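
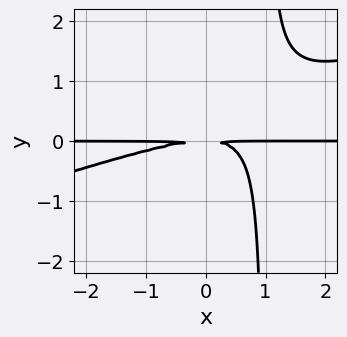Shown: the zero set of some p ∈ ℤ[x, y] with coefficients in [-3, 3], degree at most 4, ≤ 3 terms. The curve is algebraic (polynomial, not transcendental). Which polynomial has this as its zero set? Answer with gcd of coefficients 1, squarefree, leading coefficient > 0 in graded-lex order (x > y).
x^2*y - 3*x*y^2 + 3*y^2

1. The degree is 3 — the shape is more complex than any degree-2 curve.
2. Observable constraints: every point of the x-axis in the box is on the curve.
3. Fitting integer coefficients to these (and the overall shape) gives p.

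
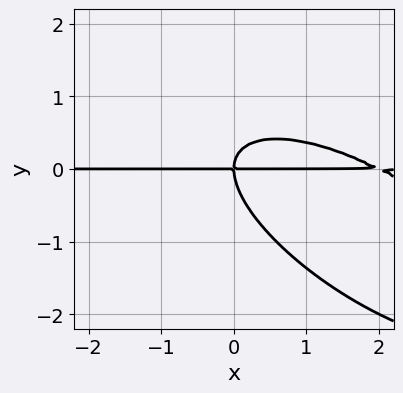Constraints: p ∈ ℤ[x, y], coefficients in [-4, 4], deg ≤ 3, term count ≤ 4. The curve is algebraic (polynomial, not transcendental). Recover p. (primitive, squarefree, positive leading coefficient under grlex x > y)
deg p = 3. The shape is more complex than any degree-2 curve.
Observable constraints: the visible x-axis segment lies entirely on the curve; it meets the y-axis at y = 0 (among the integer gridlines).
The integer polynomial consistent with all of this is the stated p.

x^2*y + 2*x*y^2 + 2*y^3 - 2*x*y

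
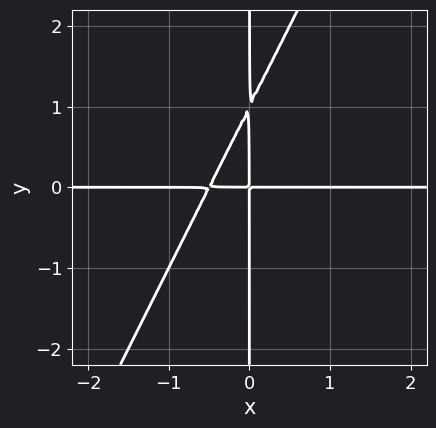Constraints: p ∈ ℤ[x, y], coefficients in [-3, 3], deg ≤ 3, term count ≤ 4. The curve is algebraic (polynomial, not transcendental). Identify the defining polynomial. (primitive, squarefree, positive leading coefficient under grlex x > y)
2*x^2*y - x*y^2 + x*y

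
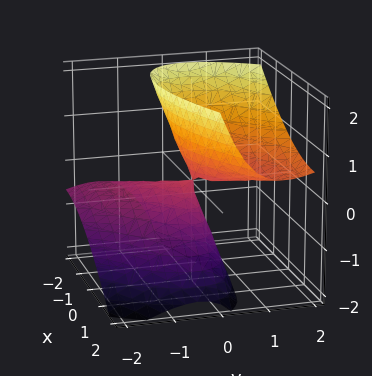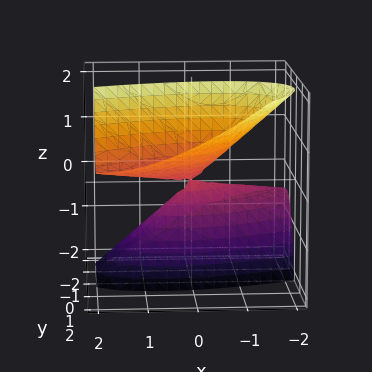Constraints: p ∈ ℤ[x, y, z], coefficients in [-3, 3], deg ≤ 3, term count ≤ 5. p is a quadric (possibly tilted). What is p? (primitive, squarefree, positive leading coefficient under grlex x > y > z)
The degree is 2 — no degree-1 surface has this shape.
Against the integer gridlines: it crosses the x-axis at the gridline x = 0; it crosses the y-axis at the gridline y = 0; it crosses the z-axis at the gridline z = 0.
Matching integer coefficients to the picture gives p.

x^2 - 2*x*y + 2*y^2 - 3*y*z - z^2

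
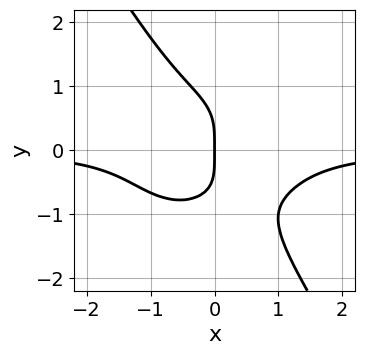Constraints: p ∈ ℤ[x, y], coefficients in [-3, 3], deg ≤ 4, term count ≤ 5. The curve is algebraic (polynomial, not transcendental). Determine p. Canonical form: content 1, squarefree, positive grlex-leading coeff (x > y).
(a) deg p = 4.
(b) From the visible intercepts: it meets the x-axis at x = 0 (among the integer gridlines); it crosses the y-axis at the gridline y = 0.
(c) Together with the visible shape, these determine p as stated.

3*x^3*y + 2*x*y^3 + 2*y^4 + 3*x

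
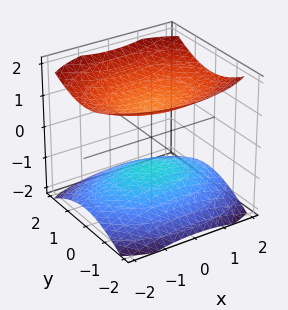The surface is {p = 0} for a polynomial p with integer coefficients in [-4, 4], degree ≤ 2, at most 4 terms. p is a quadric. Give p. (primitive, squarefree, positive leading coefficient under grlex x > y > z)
x^2 + 2*y^2 - 3*z^2 + 3

There are 2 components.
The degree is 2 — two sheets facing apart; a quadric.
Symmetries: mirror symmetry z ↦ −z ⇒ only even powers of z; mirror symmetry y ↦ −y ⇒ only even powers of y; mirror symmetry x ↦ −x ⇒ only even powers of x.
Observable constraints: among the integer gridlines, it crosses the z-axis at z ∈ {-1, 1}; it misses every integer gridline on the x-axis; it misses every integer gridline on the y-axis.
Putting this together gives p.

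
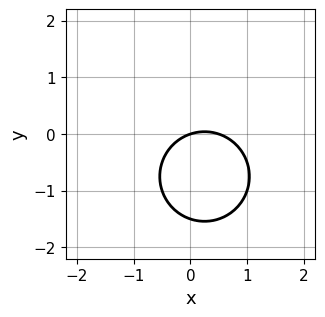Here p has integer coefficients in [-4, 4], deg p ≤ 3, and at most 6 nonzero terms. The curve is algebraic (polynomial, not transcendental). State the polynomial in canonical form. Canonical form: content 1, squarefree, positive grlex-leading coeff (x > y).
2*x^2 + 2*y^2 - x + 3*y

1. The degree is 2 — the shape is more complex than any degree-1 curve.
2. Checking where it meets the axes: it crosses the y-axis at the gridline y = 0; one x-axis crossing is at x = 0.
3. Solving for integer coefficients yields p as stated.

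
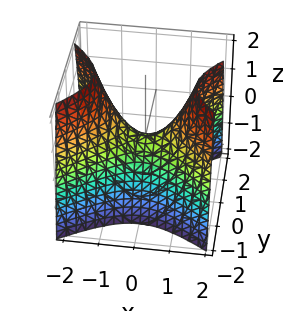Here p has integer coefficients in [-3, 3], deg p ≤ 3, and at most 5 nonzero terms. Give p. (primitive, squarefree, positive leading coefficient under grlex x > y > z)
First, deg p = 2.
Next, symmetries: it's symmetric under y → −y, forcing even powers of y; the x ↦ −x reflection is a symmetry, so x appears only in even powers.
Next, observable constraints: it crosses the z-axis at the gridline z = 0; one x-axis crossing is at x = 0.
Finally, putting this together gives p.

2*x^2 - 3*y^2 - 2*z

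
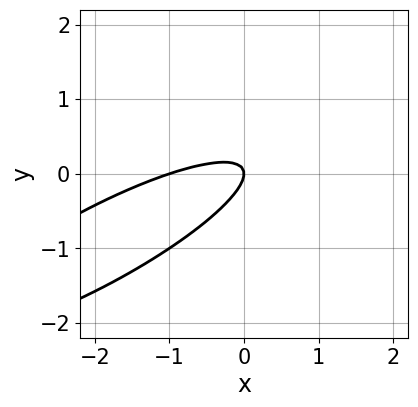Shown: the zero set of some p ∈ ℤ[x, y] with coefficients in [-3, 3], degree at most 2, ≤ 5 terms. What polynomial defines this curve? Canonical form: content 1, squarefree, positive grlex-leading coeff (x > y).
x^2 - 3*x*y + 3*y^2 + x

Degree: no degree-1 curve has this shape, so deg p = 2.
From the visible intercepts: among the integer gridlines, it crosses the x-axis at x ∈ {-1, 0}; it meets the y-axis at y = 0 (among the integer gridlines).
Assembling these constraints gives the stated polynomial.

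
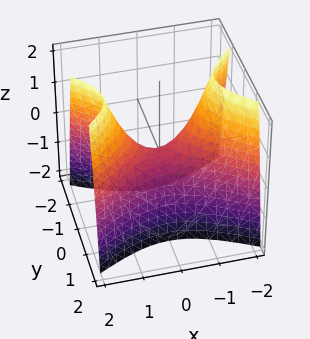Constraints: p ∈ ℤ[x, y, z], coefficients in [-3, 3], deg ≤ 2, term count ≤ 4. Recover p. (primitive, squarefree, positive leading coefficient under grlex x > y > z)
x^2 - 2*y^2 - z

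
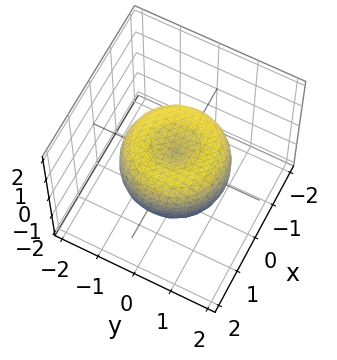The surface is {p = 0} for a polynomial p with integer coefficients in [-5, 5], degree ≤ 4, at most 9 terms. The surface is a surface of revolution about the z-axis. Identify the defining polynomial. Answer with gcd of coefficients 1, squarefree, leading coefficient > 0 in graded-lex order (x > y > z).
2*x^4 + 4*x^2*y^2 + 2*y^4 - 3*x^2 - 3*y^2 + 3*z^2 - 1

1. The degree is 4 — no degree-3 surface has this shape.
2. Symmetries: rotational symmetry about the z-axis ⇒ p depends on x, y only through x² + y².
3. Checking where it meets the axes: a circular section at z = 0 has radius between 1 and 2.
4. These observations pin down the coefficients.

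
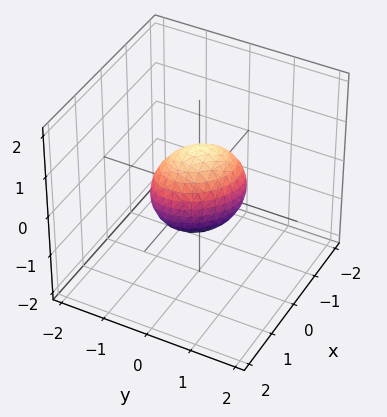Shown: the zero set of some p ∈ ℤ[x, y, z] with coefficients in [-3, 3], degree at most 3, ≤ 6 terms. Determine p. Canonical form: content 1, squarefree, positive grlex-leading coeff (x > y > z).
3*x^2 + 2*x*y + 3*y^2 + 2*z^2 - 2

(a) The degree is 2 — a generic line meets the surface in up to 2 points.
(b) Against the integer gridlines: among the integer gridlines, it crosses the z-axis at z ∈ {-1, 1}.
(c) Together with the visible shape, these determine p as stated.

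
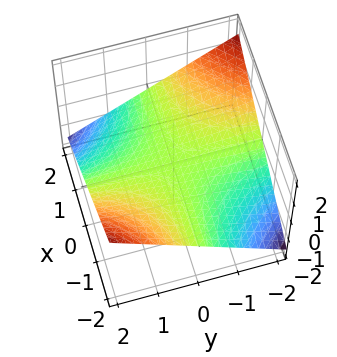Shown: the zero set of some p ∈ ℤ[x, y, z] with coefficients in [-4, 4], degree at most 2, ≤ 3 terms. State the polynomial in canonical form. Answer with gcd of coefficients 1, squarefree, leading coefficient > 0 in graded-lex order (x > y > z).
x*y + 3*z

1. The degree is 2 — a saddle surface; a quadric.
2. Checking where it meets the axes: every point of the y-axis in the box is on the surface; the visible x-axis segment lies entirely on the surface; one z-axis crossing is at z = 0.
3. The integer polynomial consistent with all of this is the stated p.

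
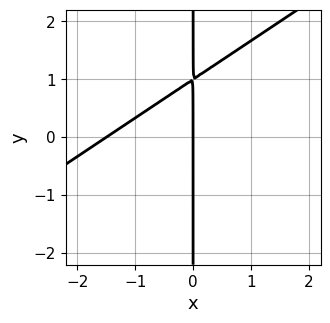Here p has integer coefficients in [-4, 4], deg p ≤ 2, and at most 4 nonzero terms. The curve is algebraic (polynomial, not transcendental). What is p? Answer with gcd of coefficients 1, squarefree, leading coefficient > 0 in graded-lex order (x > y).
1. deg p = 2. A generic line meets the curve in up to 2 points.
2. Checking where it meets the axes: one x-axis crossing is at x = 0; every point of the y-axis in the box is on the curve.
3. Putting this together gives p.

2*x^2 - 3*x*y + 3*x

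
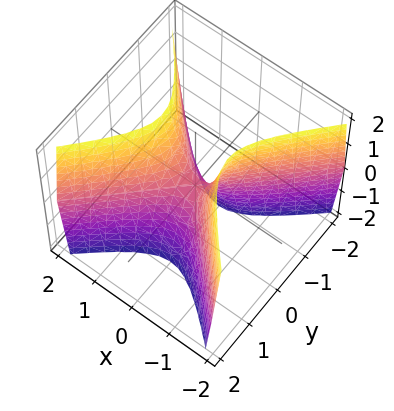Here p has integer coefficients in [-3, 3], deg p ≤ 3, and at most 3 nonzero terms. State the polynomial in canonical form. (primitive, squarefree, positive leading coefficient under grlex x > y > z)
3*x^2 - 3*y^2 - z

1. The degree is 2 — a saddle surface; a quadric.
2. Symmetries: mirror symmetry y ↦ −y ⇒ only even powers of y; mirror symmetry x ↦ −x ⇒ only even powers of x.
3. Observable constraints: one z-axis crossing is at z = 0; one x-axis crossing is at x = 0.
4. Fitting integer coefficients to these (and the overall shape) gives p.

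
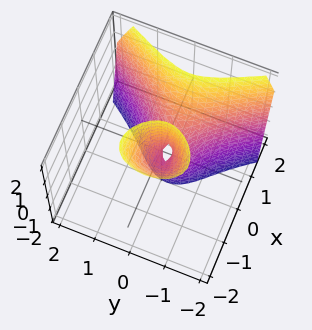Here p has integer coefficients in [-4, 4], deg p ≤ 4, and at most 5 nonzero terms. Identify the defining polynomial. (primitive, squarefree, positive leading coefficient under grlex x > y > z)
2*x^3 - 2*x*z - 3*y^2 - y

First, the degree is 3 — the shape is more complex than any degree-2 surface.
Then, from the visible intercepts: it meets the y-axis at y = 0 (among the integer gridlines); the visible z-axis segment lies entirely on the surface; it meets the x-axis at x = 0 (among the integer gridlines).
Finally, solving for integer coefficients yields p as stated.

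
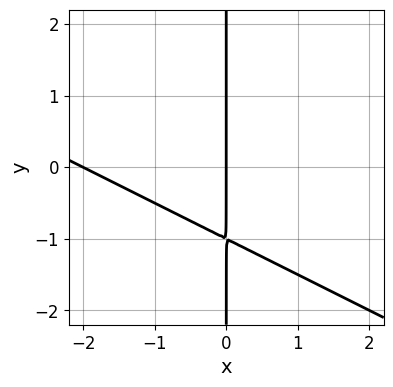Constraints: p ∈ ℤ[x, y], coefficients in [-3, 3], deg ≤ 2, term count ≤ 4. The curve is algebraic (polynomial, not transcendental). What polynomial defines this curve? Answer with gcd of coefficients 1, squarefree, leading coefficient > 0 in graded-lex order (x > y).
x^2 + 2*x*y + 2*x

First, degree: a generic line meets the curve in up to 2 points, so deg p = 2.
Then, observable constraints: the visible y-axis segment lies entirely on the curve; the x-axis gridline crossings are at x ∈ {-2, 0}.
Finally, assembling these constraints gives the stated polynomial.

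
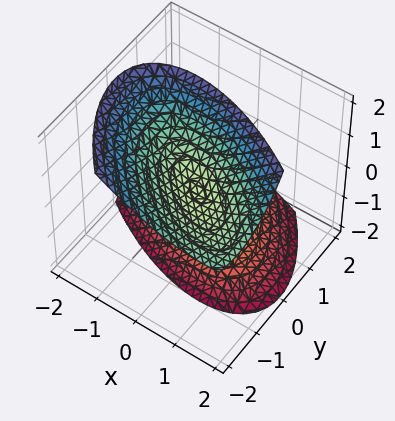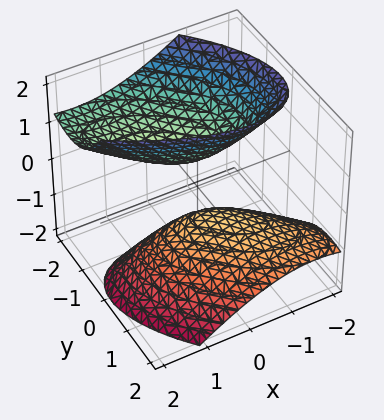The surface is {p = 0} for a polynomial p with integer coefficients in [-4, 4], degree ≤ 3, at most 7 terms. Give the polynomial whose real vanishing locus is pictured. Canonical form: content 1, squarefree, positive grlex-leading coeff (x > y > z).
2*x^2 + 3*x*y + 3*y^2 + 3*y*z - 2*z^2 + 1

(a) I count 2 distinct pieces. They look like related sheets of one shape, so recover p as a whole.
(b) Degree: the shape is more complex than any degree-1 surface, so deg p = 2.
(c) Checking where it meets the axes: no y-intercept at any integer in the box; the surface avoids every integer x-axis point in the box.
(d) Putting this together gives p.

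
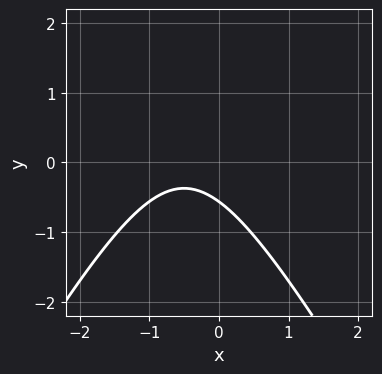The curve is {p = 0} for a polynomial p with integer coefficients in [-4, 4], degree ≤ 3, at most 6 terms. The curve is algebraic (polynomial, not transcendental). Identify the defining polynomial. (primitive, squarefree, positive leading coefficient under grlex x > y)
The degree is 2 — the shape is more complex than any degree-1 curve.
Observable constraints: no x-intercept at any integer in the box.
Solving for integer coefficients yields p as stated.

3*x^2 - y^2 + 3*x + 3*y + 2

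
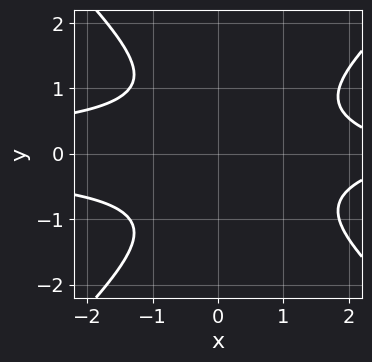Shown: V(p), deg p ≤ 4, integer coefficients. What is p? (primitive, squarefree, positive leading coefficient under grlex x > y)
2*x^2*y^2 - 2*y^4 - 2*x*y^2 + x - 3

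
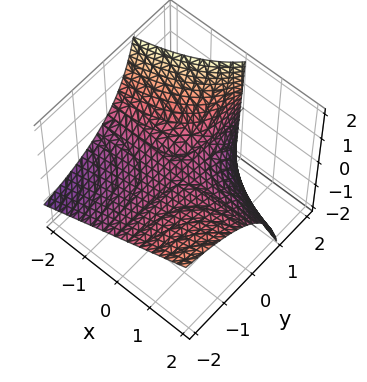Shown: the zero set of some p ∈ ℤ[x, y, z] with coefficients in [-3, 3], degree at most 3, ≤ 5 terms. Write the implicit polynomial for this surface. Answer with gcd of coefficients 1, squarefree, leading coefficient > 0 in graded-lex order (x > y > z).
The degree is 2 — the shape is more complex than any degree-1 surface.
From the visible intercepts: every point of the x-axis in the box is on the surface; every point of the y-axis in the box is on the surface; one z-axis crossing is at z = 0.
These observations pin down the coefficients.

x*y - y*z + 2*z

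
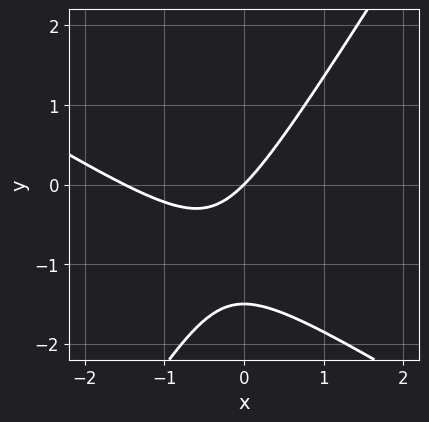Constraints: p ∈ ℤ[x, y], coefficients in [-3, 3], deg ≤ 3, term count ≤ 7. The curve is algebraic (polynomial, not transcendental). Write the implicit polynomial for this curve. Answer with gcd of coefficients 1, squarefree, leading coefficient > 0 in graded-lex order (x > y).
2*x^2 + 2*x*y - 2*y^2 + 3*x - 3*y

First, the degree is 2 — no degree-1 curve has this shape.
Next, from the visible intercepts: it crosses the x-axis at the gridline x = 0; one y-axis crossing is at y = 0.
Finally, fitting integer coefficients to these (and the overall shape) gives p.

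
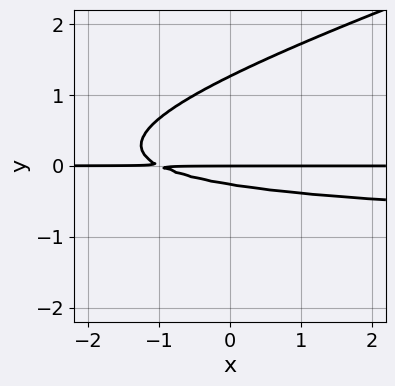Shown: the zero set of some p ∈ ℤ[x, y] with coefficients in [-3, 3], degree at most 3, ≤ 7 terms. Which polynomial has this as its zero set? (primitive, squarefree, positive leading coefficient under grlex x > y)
x*y^2 - 3*y^3 + x*y + 3*y^2 + y

The degree is 3 — no degree-2 curve has this shape.
Reading off the gridlines: one y-axis crossing is at y = 0; every point of the x-axis in the box is on the curve.
The integer polynomial consistent with all of this is the stated p.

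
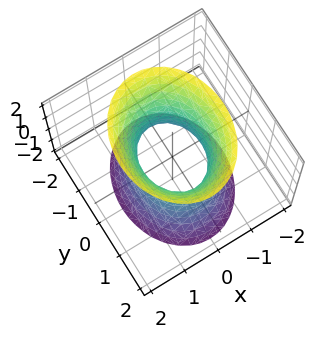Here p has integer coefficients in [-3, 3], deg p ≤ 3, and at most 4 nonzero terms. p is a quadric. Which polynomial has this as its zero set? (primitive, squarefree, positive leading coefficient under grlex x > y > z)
1. Degree: one connected sheet with a waist; a quadric, so deg p = 2.
2. Symmetries: the z ↦ −z reflection is a symmetry, so z appears only in even powers; it's symmetric under y → −y, forcing even powers of y; mirror symmetry x ↦ −x ⇒ only even powers of x.
3. Observable constraints: among the integer gridlines, it crosses the y-axis at y ∈ {-1, 1}; the surface avoids every integer z-axis point in the box.
4. Together with the visible shape, these determine p as stated.

3*x^2 + 2*y^2 - z^2 - 2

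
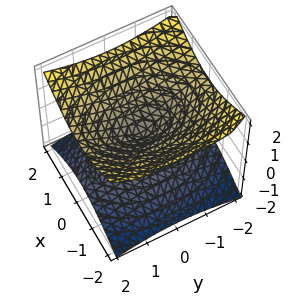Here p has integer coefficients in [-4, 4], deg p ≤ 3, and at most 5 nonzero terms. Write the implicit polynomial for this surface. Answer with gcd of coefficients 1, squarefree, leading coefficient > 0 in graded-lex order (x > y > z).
2*x^2 + y^2 - 3*z^2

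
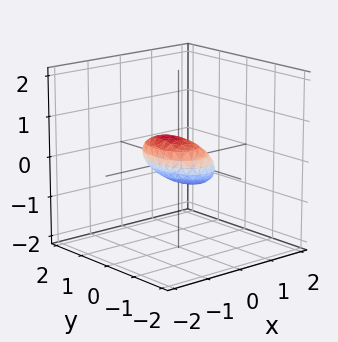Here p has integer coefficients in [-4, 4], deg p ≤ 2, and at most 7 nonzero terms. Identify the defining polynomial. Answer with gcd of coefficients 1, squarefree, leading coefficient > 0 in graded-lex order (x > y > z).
1. Degree: a generic line meets the surface in up to 2 points, so deg p = 2.
2. Against the integer gridlines: the y-axis gridline crossings are at y ∈ {-1, 1}.
3. Matching integer coefficients to the picture gives p.

2*x^2 + 2*x*z + y^2 + 3*z^2 - 1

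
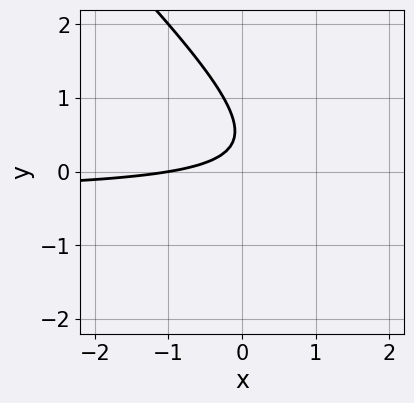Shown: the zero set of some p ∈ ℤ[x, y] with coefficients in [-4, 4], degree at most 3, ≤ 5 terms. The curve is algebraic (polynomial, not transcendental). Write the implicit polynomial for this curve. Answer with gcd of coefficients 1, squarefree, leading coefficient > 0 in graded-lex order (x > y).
The degree is 2 — the shape is more complex than any degree-1 curve.
Checking where it meets the axes: it meets the x-axis at x = -1 (among the integer gridlines); the curve avoids every integer y-axis point in the box.
Assembling these constraints gives the stated polynomial.

3*x*y + 3*y^2 + x - 3*y + 1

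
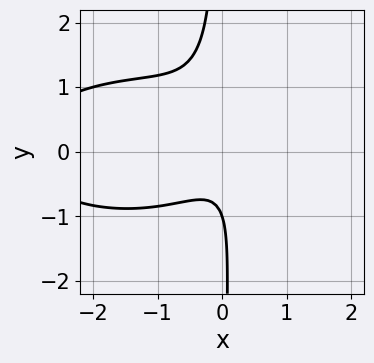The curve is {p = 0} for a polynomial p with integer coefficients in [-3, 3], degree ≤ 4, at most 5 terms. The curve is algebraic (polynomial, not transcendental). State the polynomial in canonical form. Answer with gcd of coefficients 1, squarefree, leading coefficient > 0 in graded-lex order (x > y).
x^3 + 3*x*y^2 + 3*x^2 + y + 1

1. Degree: no degree-2 curve has this shape, so deg p = 3.
2. From the visible intercepts: one y-axis crossing is at y = -1; it misses every integer gridline on the x-axis.
3. Fitting integer coefficients to these (and the overall shape) gives p.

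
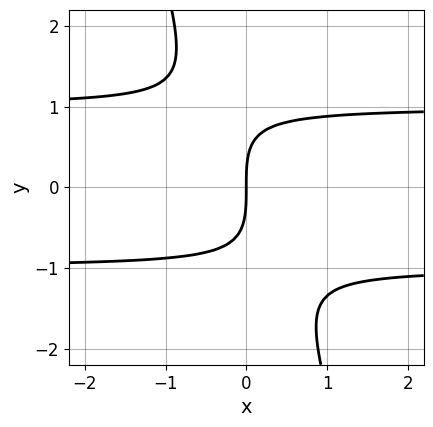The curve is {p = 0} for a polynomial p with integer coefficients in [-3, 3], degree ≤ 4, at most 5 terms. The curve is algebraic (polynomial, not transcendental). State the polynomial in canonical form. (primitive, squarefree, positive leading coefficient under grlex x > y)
First, the degree is 3 — no degree-2 curve has this shape.
Next, observable constraints: it crosses the x-axis at the gridline x = 0; it meets the y-axis at y = 0 (among the integer gridlines).
Finally, assembling these constraints gives the stated polynomial.

3*x*y^2 + y^3 - 3*x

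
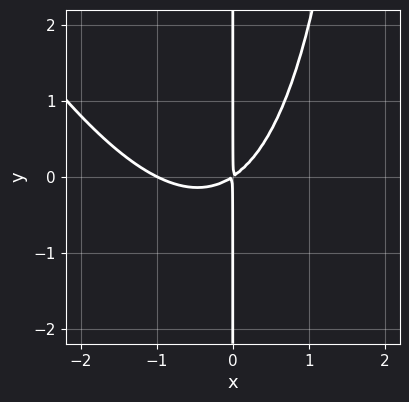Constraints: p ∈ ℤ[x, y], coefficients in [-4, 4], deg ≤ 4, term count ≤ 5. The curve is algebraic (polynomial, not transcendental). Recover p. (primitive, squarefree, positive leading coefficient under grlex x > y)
2*x^3 + x^2*y + 2*x^2 - 3*x*y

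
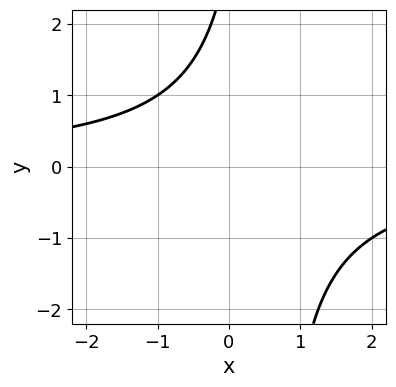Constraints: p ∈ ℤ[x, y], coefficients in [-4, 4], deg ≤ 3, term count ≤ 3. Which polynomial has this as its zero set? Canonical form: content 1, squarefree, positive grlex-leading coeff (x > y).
2*x*y - y + 3

First, degree: no degree-1 curve has this shape, so deg p = 2.
Next, from the visible intercepts: it misses every integer gridline on the y-axis; the curve avoids every integer x-axis point in the box.
Finally, matching integer coefficients to the picture gives p.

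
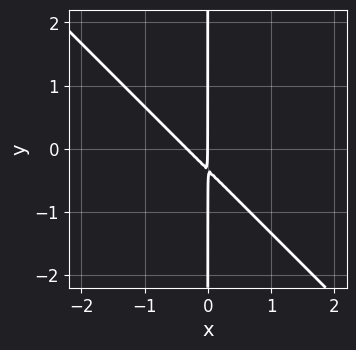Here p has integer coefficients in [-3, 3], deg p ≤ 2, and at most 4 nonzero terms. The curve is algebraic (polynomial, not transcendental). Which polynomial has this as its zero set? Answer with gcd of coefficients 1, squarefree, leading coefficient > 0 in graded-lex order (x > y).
3*x^2 + 3*x*y + x

The degree is 2 — no degree-1 curve has this shape.
From the axis intercepts and sections: the visible y-axis segment lies entirely on the curve; it meets the x-axis at x = 0 (among the integer gridlines).
These observations pin down the coefficients.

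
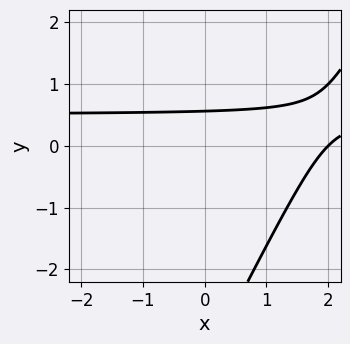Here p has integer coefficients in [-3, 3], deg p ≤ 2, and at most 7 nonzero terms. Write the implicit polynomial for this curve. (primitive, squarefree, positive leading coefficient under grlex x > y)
First, degree: a generic line meets the curve in up to 2 points, so deg p = 2.
Next, checking where it meets the axes: it crosses the x-axis at the gridline x = 2.
Finally, the integer polynomial consistent with all of this is the stated p.

2*x*y - y^2 - x - 3*y + 2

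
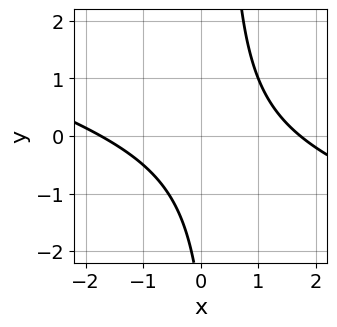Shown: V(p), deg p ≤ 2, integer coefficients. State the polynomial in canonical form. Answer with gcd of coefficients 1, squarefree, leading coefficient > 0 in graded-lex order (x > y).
x^2 + 3*x*y - y - 3

First, the degree is 2 — no degree-1 curve has this shape.
Next, checking where it meets the axes: it misses every integer gridline on the y-axis.
Finally, assembling these constraints gives the stated polynomial.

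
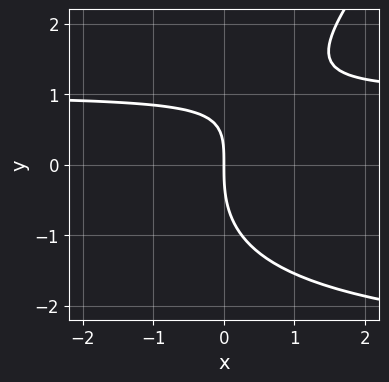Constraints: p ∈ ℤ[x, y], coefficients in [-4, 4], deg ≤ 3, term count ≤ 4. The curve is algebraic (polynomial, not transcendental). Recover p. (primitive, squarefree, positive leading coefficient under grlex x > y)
The degree is 3 — the shape is more complex than any degree-2 curve.
Checking where it meets the axes: one y-axis crossing is at y = 0; one x-axis crossing is at x = 0.
These observations pin down the coefficients.

x*y^2 - y^3 + 2*x*y - 3*x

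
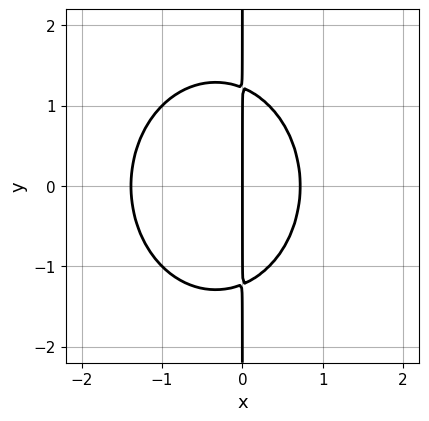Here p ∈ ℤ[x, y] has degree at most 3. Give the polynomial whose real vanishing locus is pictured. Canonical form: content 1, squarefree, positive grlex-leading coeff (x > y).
3*x^3 + 2*x*y^2 + 2*x^2 - 3*x

(a) deg p = 3. A generic line meets the curve in up to 3 points.
(b) Symmetries: the y ↦ −y reflection is a symmetry, so y appears only in even powers.
(c) Checking where it meets the axes: it crosses the x-axis at the gridline x = 0; every point of the y-axis in the box is on the curve.
(d) Matching integer coefficients to the picture gives p.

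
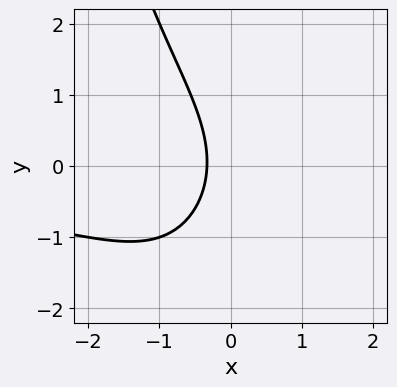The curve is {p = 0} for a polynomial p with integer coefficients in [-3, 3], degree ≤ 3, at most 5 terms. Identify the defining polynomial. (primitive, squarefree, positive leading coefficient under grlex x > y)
(a) deg p = 3.
(b) Reading off the gridlines: no y-intercept at any integer in the box.
(c) Together with the visible shape, these determine p as stated.

x^2*y - y^2 - 3*x - 1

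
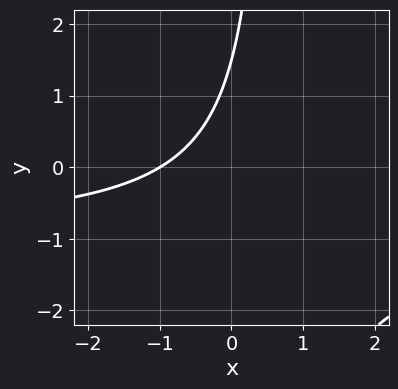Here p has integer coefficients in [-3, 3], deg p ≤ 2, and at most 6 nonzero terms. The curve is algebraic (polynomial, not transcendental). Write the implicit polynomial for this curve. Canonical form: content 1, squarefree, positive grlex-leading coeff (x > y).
3*x*y + 3*x - 2*y + 3

First, the degree is 2 — a generic line meets the curve in up to 2 points.
Then, observable constraints: one x-axis crossing is at x = -1.
Finally, these observations pin down the coefficients.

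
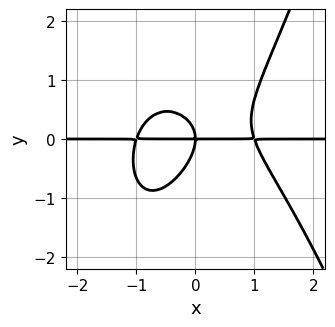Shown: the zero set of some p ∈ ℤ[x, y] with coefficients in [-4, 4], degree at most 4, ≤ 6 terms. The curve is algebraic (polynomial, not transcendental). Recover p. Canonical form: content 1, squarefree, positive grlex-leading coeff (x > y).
3*x^3*y + 2*x*y^2 - 3*y^3 - 3*x*y

1. The degree is 4 — no degree-3 curve has this shape.
2. Checking where it meets the axes: every point of the x-axis in the box is on the curve; it crosses the y-axis at the gridline y = 0.
3. These observations pin down the coefficients.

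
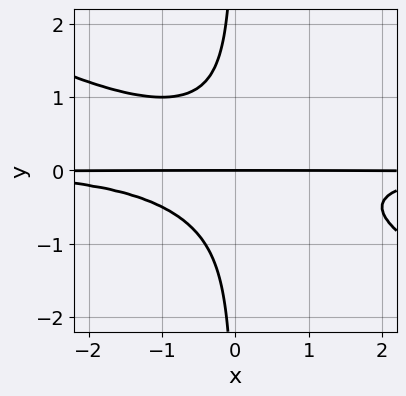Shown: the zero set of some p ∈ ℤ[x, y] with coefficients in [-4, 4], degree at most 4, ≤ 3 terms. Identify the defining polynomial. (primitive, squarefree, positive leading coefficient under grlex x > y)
x^2*y^2 + 2*x*y^3 + y

deg p = 4. The shape is more complex than any degree-3 curve.
Checking where it meets the axes: it crosses the y-axis at the gridline y = 0; the visible x-axis segment lies entirely on the curve.
Matching integer coefficients to the picture gives p.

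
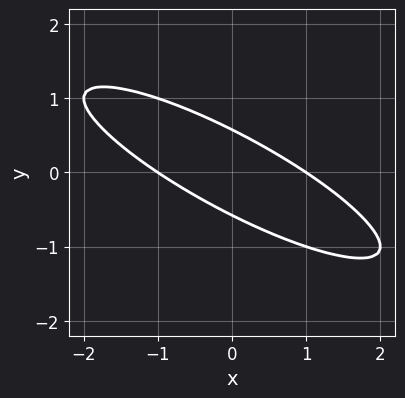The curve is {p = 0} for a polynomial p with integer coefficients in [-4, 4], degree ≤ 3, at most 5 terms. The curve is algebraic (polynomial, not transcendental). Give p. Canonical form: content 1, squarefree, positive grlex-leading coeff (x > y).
x^2 + 3*x*y + 3*y^2 - 1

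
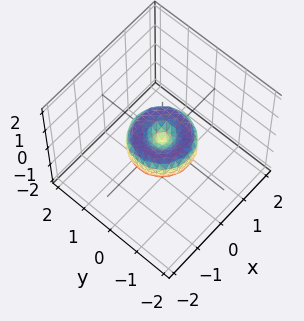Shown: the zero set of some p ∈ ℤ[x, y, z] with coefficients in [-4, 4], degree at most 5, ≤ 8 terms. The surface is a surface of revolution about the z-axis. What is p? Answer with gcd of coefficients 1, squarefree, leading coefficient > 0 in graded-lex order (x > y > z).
(a) Degree: a generic line meets the surface in up to 4 points, so deg p = 4.
(b) Symmetries: the surface is invariant under rotation about z: p = q(x² + y², z).
(c) Checking where it meets the axes: among the integer gridlines, it crosses the y-axis at y ∈ {-1, 0, 1}; one z-axis crossing is at z = 0; among the integer gridlines, it crosses the x-axis at x ∈ {-1, 0, 1}.
(d) Fitting integer coefficients to these (and the overall shape) gives p.

x^4 + 2*x^2*y^2 + y^4 - x^2 - y^2 + z^2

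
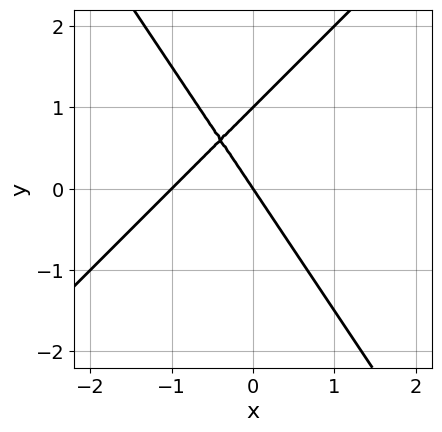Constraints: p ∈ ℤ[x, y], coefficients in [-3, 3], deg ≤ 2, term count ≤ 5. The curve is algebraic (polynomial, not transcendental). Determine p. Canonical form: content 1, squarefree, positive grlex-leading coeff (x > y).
3*x^2 - x*y - 2*y^2 + 3*x + 2*y

The degree is 2 — no degree-1 curve has this shape.
Observable constraints: the x-axis gridline crossings are at x ∈ {-1, 0}; among the integer gridlines, it crosses the y-axis at y ∈ {0, 1}.
The integer polynomial consistent with all of this is the stated p.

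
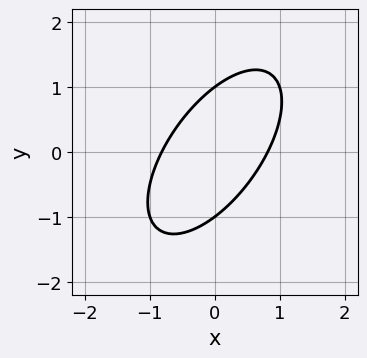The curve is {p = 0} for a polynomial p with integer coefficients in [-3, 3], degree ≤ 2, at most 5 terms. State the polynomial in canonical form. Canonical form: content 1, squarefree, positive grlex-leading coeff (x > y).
First, the degree is 2 — the shape is more complex than any degree-1 curve.
Then, from the axis intercepts and sections: among the integer gridlines, it crosses the y-axis at y ∈ {-1, 1}.
Finally, solving for integer coefficients yields p as stated.

3*x^2 - 3*x*y + 2*y^2 - 2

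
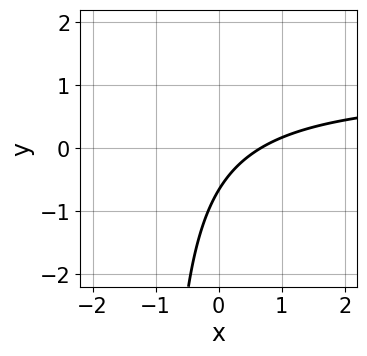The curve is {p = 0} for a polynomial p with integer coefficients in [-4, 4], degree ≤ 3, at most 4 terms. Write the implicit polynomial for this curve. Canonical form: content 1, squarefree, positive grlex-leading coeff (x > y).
(a) deg p = 2. The shape is more complex than any degree-1 curve.
(b) Putting this together gives p.

3*x*y - 3*x + 3*y + 2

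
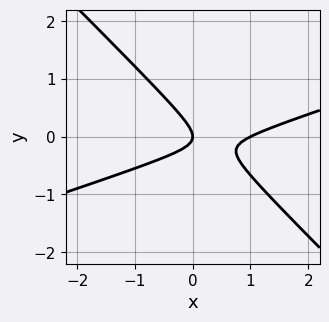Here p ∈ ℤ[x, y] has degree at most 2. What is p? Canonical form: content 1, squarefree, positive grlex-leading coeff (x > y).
First, deg p = 2. No degree-1 curve has this shape.
Then, observable constraints: the x-axis gridline crossings are at x ∈ {0, 1}; one y-axis crossing is at y = 0.
Finally, solving for integer coefficients yields p as stated.

x^2 - 2*x*y - 3*y^2 - x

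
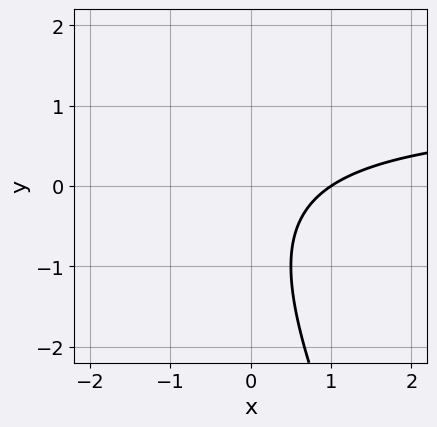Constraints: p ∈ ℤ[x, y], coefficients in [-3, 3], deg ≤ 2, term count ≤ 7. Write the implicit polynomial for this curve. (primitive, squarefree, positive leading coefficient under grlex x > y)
2*x*y + y^2 - 2*x + y + 2

(a) The degree is 2 — a generic line meets the curve in up to 2 points.
(b) Checking where it meets the axes: the curve avoids every integer y-axis point in the box; it crosses the x-axis at the gridline x = 1.
(c) Putting this together gives p.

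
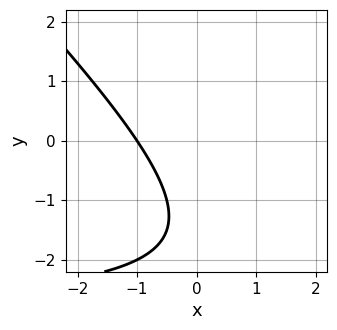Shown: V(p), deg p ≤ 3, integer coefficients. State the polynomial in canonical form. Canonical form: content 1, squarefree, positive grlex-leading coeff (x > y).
x*y + y^2 + 3*x + 3*y + 3

1. The degree is 2 — a generic line meets the curve in up to 2 points.
2. Reading off the gridlines: it misses every integer gridline on the y-axis; one x-axis crossing is at x = -1.
3. These observations pin down the coefficients.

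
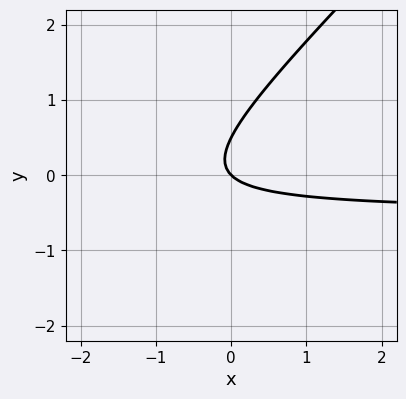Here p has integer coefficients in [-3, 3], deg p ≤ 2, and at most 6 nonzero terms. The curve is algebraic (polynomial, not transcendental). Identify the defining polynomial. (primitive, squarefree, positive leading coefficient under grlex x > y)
2*x*y - 2*y^2 + x + y

1. The degree is 2 — the shape is more complex than any degree-1 curve.
2. Reading off the gridlines: it crosses the y-axis at the gridline y = 0; it crosses the x-axis at the gridline x = 0.
3. Matching integer coefficients to the picture gives p.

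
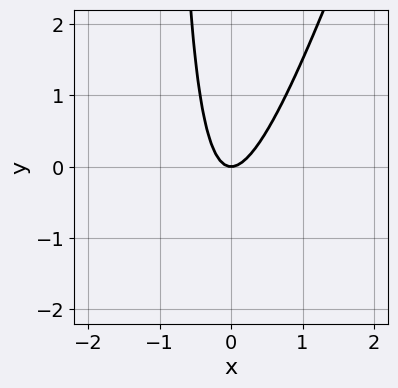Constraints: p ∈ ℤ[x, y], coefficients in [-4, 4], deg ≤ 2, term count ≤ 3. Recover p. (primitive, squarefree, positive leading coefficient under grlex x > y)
3*x^2 - x*y - y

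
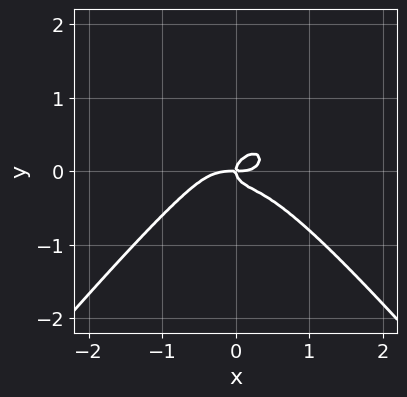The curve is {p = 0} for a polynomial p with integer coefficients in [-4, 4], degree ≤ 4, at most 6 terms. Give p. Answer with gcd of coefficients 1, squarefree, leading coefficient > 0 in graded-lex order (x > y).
2*x^4 - y^4 + x^2*y + 3*y^3 - x*y

First, deg p = 4. No degree-3 curve has this shape.
Then, against the integer gridlines: it crosses the y-axis at the gridline y = 0; it meets the x-axis at x = 0 (among the integer gridlines).
Finally, fitting integer coefficients to these (and the overall shape) gives p.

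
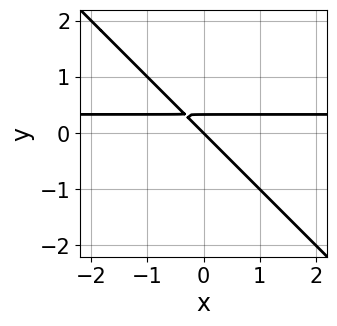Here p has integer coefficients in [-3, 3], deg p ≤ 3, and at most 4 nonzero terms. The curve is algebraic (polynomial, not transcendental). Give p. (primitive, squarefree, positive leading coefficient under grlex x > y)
3*x*y + 3*y^2 - x - y

1. Degree: a generic line meets the curve in up to 2 points, so deg p = 2.
2. Against the integer gridlines: it meets the x-axis at x = 0 (among the integer gridlines); it meets the y-axis at y = 0 (among the integer gridlines).
3. Together with the visible shape, these determine p as stated.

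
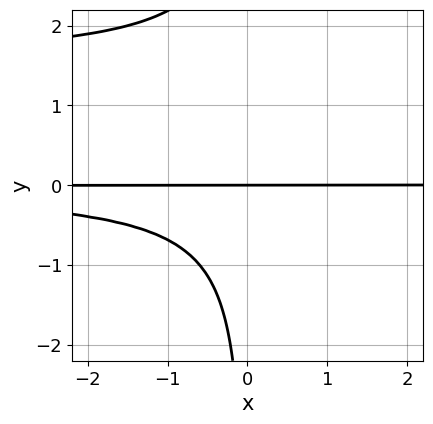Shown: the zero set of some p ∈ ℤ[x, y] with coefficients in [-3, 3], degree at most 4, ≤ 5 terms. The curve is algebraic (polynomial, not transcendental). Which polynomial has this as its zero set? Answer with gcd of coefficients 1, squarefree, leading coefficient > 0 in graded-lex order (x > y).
Degree: the shape is more complex than any degree-3 curve, so deg p = 4.
From the axis intercepts and sections: the visible x-axis segment lies entirely on the curve; it crosses the y-axis at the gridline y = 0.
Putting this together gives p.

2*x*y^3 - 3*x*y^2 + 3*y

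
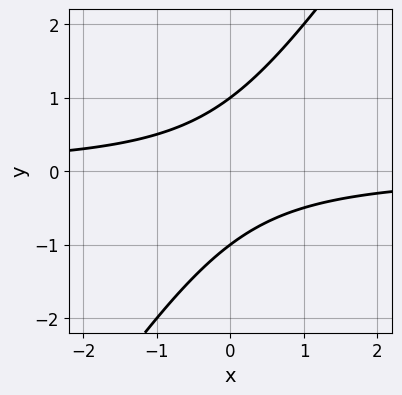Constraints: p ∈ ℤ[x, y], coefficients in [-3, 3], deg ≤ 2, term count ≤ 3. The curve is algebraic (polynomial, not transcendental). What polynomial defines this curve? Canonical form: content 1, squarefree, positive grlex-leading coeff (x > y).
First, the degree is 2 — no degree-1 curve has this shape.
Next, checking where it meets the axes: no x-intercept at any integer in the box; the y-axis gridline crossings are at y ∈ {-1, 1}.
Finally, the integer polynomial consistent with all of this is the stated p.

3*x*y - 2*y^2 + 2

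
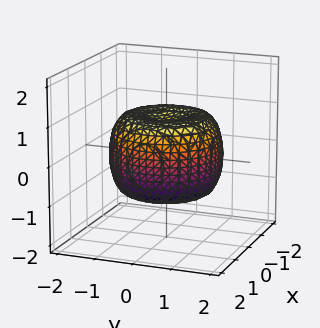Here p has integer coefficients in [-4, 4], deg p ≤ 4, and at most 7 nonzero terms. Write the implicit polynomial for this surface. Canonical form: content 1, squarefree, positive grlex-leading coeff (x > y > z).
First, the degree is 4 — the shape is more complex than any degree-3 surface.
Then, by symmetry, every cross-section ⟂ z is a circle, so x, y appear only via x² + y².
Then, observable constraints: a circular section at z = 0 has radius between 1 and 2.
Finally, fitting integer coefficients to these (and the overall shape) gives p.

2*x^4 + 4*x^2*y^2 + 2*y^4 - 3*x^2 - 3*y^2 + 3*z^2 - 2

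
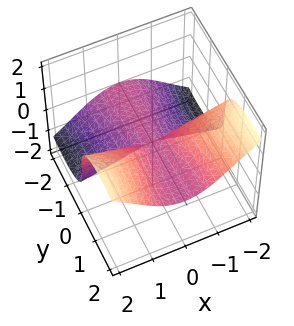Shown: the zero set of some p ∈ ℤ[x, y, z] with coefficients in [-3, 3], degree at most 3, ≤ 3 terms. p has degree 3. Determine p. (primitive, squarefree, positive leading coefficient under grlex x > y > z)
(a) deg p = 3. The shape is more complex than any degree-2 surface.
(b) Observable constraints: the visible x-axis segment lies entirely on the surface; it crosses the z-axis at the gridline z = 0; every point of the y-axis in the box is on the surface.
(c) Assembling these constraints gives the stated polynomial.

x^2*y - y^2*z - z^3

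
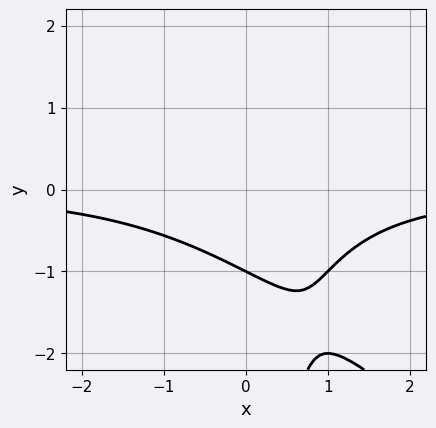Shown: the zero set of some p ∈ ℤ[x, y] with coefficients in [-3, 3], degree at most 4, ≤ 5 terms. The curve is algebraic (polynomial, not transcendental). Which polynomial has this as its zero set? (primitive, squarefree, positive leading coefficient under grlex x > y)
deg p = 3. The shape is more complex than any degree-2 curve.
Reading off the gridlines: the curve avoids every integer x-axis point in the box; one y-axis crossing is at y = -1.
These observations pin down the coefficients.

x^2*y + x*y^2 + 2*y + 2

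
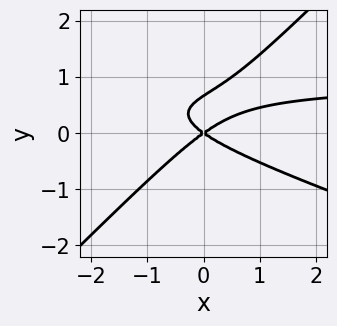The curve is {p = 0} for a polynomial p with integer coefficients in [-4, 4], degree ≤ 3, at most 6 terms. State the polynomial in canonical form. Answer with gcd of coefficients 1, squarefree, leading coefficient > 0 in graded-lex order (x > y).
x^2*y + 2*x*y^2 - 3*y^3 - x^2 + 2*y^2

First, the degree is 3 — no degree-2 curve has this shape.
Next, from the axis intercepts and sections: it meets the x-axis at x = 0 (among the integer gridlines); it meets the y-axis at y = 0 (among the integer gridlines).
Finally, assembling these constraints gives the stated polynomial.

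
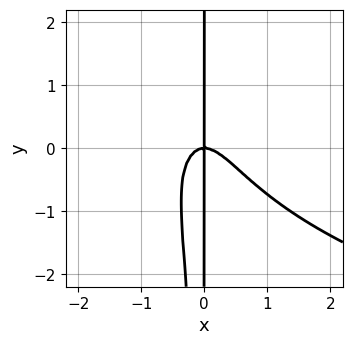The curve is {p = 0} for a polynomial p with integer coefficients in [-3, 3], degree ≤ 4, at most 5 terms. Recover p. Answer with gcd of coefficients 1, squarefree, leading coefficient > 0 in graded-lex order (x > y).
1. The degree is 4 — no degree-3 curve has this shape.
2. From the axis intercepts and sections: it crosses the x-axis at the gridline x = 0; every point of the y-axis in the box is on the curve.
3. The integer polynomial consistent with all of this is the stated p.

x^2*y^2 - 2*x^3 - x^2*y - x*y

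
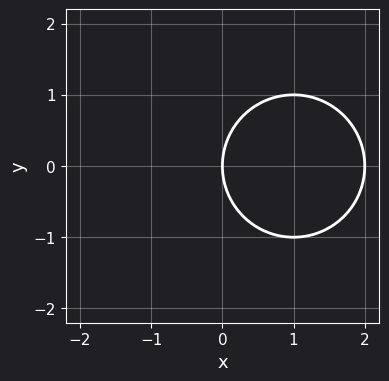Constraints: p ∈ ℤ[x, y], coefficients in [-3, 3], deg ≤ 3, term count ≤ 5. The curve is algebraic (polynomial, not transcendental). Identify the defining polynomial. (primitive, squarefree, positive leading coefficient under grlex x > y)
First, the degree is 2 — no degree-1 curve has this shape.
Next, symmetries: the y ↦ −y reflection is a symmetry, so y appears only in even powers.
Next, reading off the gridlines: one y-axis crossing is at y = 0; the x-axis gridline crossings are at x ∈ {0, 2}.
Finally, assembling these constraints gives the stated polynomial.

x^2 + y^2 - 2*x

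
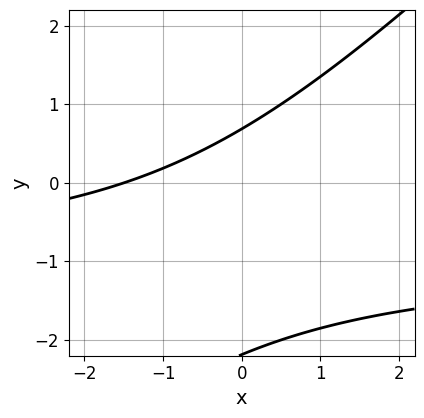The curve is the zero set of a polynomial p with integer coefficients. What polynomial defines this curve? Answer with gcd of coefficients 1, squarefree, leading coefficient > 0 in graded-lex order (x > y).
1. Degree: a generic line meets the curve in up to 2 points, so deg p = 2.
2. Putting this together gives p.

2*x*y - 2*y^2 + 2*x - 3*y + 3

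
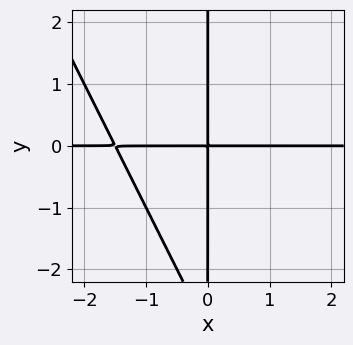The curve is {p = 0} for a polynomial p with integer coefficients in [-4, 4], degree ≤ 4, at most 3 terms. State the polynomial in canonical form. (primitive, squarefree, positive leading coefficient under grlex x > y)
The degree is 3 — a generic line meets the curve in up to 3 points.
From the visible intercepts: every point of the y-axis in the box is on the curve; every point of the x-axis in the box is on the curve.
The integer polynomial consistent with all of this is the stated p.

2*x^2*y + x*y^2 + 3*x*y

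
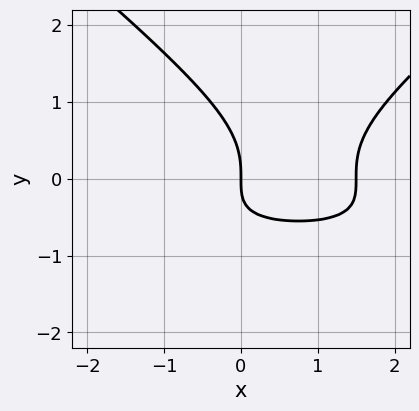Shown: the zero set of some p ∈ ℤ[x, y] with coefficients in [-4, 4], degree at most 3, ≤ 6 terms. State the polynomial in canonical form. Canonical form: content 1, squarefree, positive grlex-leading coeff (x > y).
2*x^2*y - 3*y^3 + 2*x^2 - 3*x*y - 3*x

Degree: a generic line meets the curve in up to 3 points, so deg p = 3.
Checking where it meets the axes: it meets the x-axis at x = 0 (among the integer gridlines); it meets the y-axis at y = 0 (among the integer gridlines).
Together with the visible shape, these determine p as stated.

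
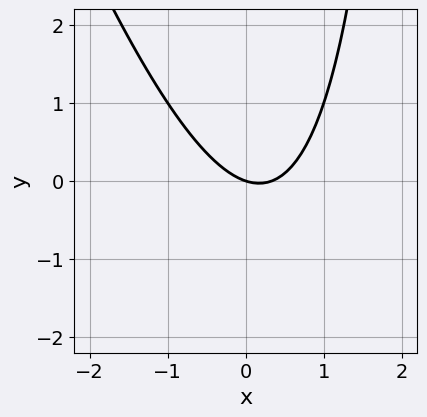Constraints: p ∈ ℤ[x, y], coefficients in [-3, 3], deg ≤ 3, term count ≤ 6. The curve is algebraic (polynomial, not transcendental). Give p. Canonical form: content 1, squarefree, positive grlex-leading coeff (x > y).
First, the degree is 2 — the shape is more complex than any degree-1 curve.
Then, observable constraints: it meets the y-axis at y = 0 (among the integer gridlines); it meets the x-axis at x = 0 (among the integer gridlines).
Finally, these observations pin down the coefficients.

3*x^2 + x*y - x - 3*y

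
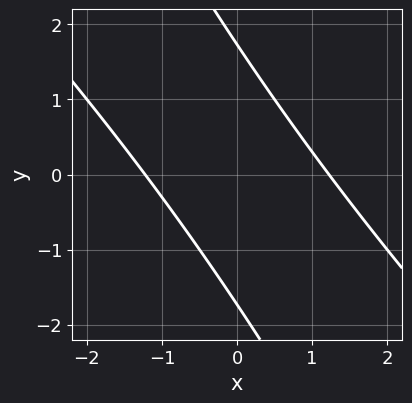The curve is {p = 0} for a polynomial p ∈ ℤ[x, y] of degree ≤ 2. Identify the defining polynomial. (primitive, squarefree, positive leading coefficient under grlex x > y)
First, the degree is 2 — a generic line meets the curve in up to 2 points.
Finally, the integer polynomial consistent with all of this is the stated p.

2*x^2 + 3*x*y + y^2 - 3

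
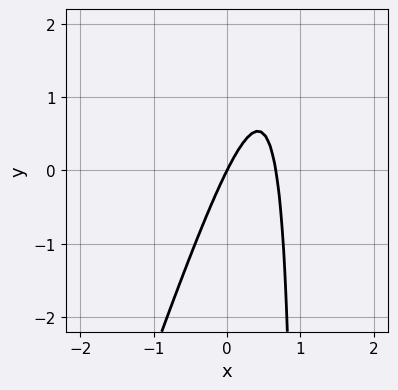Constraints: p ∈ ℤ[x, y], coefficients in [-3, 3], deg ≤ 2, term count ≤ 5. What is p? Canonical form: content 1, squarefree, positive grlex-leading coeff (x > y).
3*x^2 - x*y - 2*x + y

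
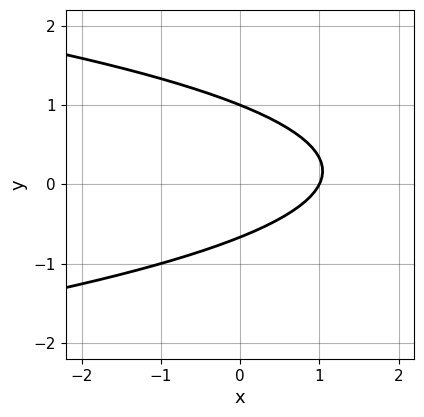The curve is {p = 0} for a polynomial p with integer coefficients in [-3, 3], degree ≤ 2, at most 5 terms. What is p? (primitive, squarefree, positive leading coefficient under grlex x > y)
3*y^2 + 2*x - y - 2

(a) The degree is 2 — no degree-1 curve has this shape.
(b) From the visible intercepts: it meets the x-axis at x = 1 (among the integer gridlines); it meets the y-axis at y = 1 (among the integer gridlines).
(c) Solving for integer coefficients yields p as stated.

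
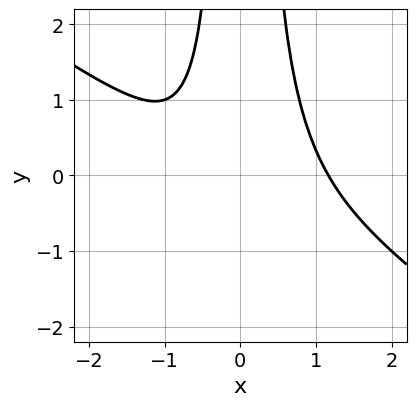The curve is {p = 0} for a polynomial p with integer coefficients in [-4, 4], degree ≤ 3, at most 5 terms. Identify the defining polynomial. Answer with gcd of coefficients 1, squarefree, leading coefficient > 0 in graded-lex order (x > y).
2*x^3 + 3*x^2*y - x - 2

First, deg p = 3. No degree-2 curve has this shape.
Next, reading off the gridlines: it misses every integer gridline on the y-axis.
Finally, the integer polynomial consistent with all of this is the stated p.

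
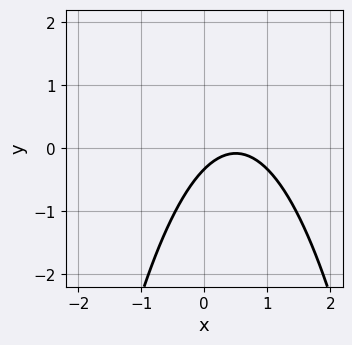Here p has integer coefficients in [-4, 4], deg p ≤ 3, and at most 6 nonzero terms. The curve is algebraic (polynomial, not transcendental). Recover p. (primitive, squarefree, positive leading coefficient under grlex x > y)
(a) The degree is 2 — a generic line meets the curve in up to 2 points.
(b) Reading off the gridlines: the curve avoids every integer x-axis point in the box.
(c) Together with the visible shape, these determine p as stated.

3*x^2 - 3*x + 3*y + 1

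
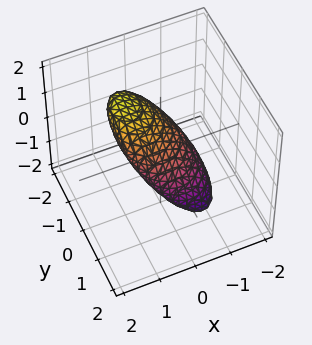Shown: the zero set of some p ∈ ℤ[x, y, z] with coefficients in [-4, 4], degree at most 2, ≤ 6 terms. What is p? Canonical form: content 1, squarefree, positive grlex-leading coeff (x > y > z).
First, degree: the shape is more complex than any degree-1 surface, so deg p = 2.
Next, against the integer gridlines: among the integer gridlines, it crosses the y-axis at y ∈ {-1, 1}.
Finally, solving for integer coefficients yields p as stated.

3*x^2 - 3*x*z + 2*y^2 + 3*y*z + 3*z^2 - 2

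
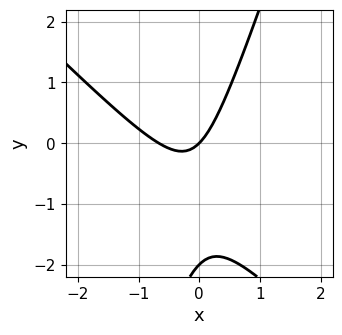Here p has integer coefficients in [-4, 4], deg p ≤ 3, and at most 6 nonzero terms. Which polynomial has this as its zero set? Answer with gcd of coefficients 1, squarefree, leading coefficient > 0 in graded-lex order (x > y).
First, the degree is 2 — the shape is more complex than any degree-1 curve.
Next, reading off the gridlines: among the integer gridlines, it crosses the y-axis at y ∈ {-2, 0}; it meets the x-axis at x = 0 (among the integer gridlines).
Finally, these observations pin down the coefficients.

3*x^2 + 2*x*y - y^2 + 2*x - 2*y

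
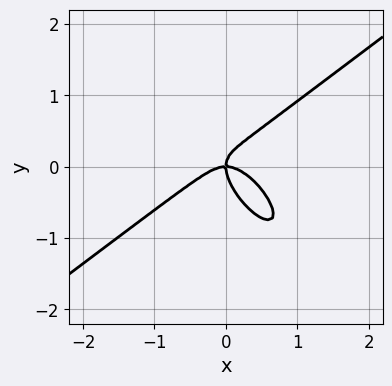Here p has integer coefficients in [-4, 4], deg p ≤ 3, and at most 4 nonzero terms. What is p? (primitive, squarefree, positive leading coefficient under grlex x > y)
3*x^3 - 3*x*y^2 - 3*y^3 + 2*x*y

The degree is 3 — a generic line meets the curve in up to 3 points.
Checking where it meets the axes: it crosses the y-axis at the gridline y = 0; it meets the x-axis at x = 0 (among the integer gridlines).
Matching integer coefficients to the picture gives p.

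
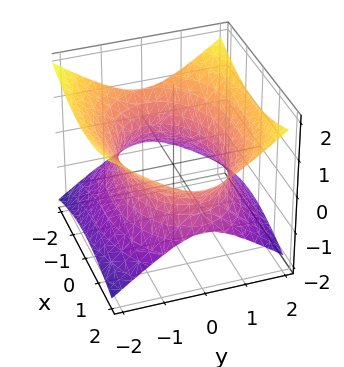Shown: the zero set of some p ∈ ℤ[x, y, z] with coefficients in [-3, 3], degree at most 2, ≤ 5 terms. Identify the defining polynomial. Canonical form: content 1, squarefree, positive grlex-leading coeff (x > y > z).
deg p = 2. One connected sheet with a waist; a quadric.
Symmetries: mirror symmetry z ↦ −z ⇒ only even powers of z; it's symmetric under x → −x, forcing even powers of x; it's symmetric under y → −y, forcing even powers of y.
Against the integer gridlines: it misses every integer gridline on the z-axis.
Fitting integer coefficients to these (and the overall shape) gives p.

x^2 + 2*y^2 - 3*z^2 - 3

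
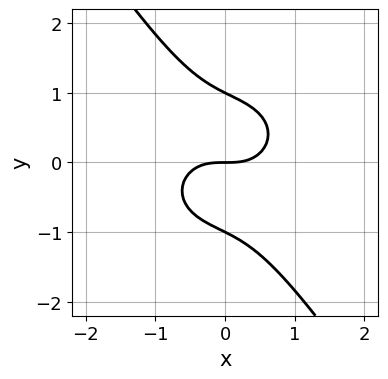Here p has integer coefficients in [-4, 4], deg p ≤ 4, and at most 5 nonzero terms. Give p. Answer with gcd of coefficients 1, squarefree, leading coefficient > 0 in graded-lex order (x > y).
x^3 + x*y^2 + y^3 - y

1. deg p = 3.
2. From the visible intercepts: the y-axis gridline crossings are at y ∈ {-1, 0, 1}; one x-axis crossing is at x = 0.
3. The integer polynomial consistent with all of this is the stated p.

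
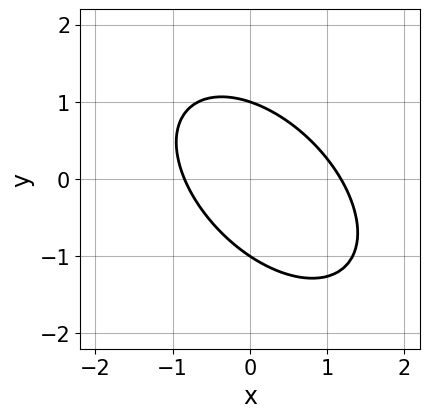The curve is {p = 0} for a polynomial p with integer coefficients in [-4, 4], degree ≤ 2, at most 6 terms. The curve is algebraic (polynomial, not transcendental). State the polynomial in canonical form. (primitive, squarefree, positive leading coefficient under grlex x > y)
(a) Degree: a generic line meets the curve in up to 2 points, so deg p = 2.
(b) Observable constraints: the y-axis gridline crossings are at y ∈ {-1, 1}.
(c) Putting this together gives p.

3*x^2 + 3*x*y + 3*y^2 - x - 3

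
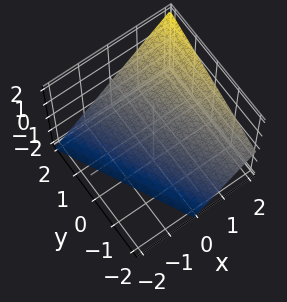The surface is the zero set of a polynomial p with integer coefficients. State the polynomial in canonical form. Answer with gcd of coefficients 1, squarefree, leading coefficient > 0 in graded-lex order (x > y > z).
1. deg p = 1.
2. From the visible intercepts: one y-axis crossing is at y = 2; it meets the z-axis at z = -1 (among the integer gridlines); it crosses the x-axis at the gridline x = 1.
3. Putting this together gives p.

2*x + y - 2*z - 2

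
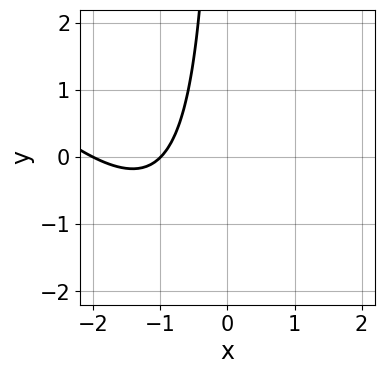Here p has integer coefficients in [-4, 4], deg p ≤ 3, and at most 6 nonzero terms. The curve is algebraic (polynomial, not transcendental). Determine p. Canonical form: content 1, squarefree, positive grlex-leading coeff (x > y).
x^2 + x*y + 3*x + 2

(a) Degree: no degree-1 curve has this shape, so deg p = 2.
(b) Against the integer gridlines: it misses every integer gridline on the y-axis; among the integer gridlines, it crosses the x-axis at x ∈ {-2, -1}.
(c) Solving for integer coefficients yields p as stated.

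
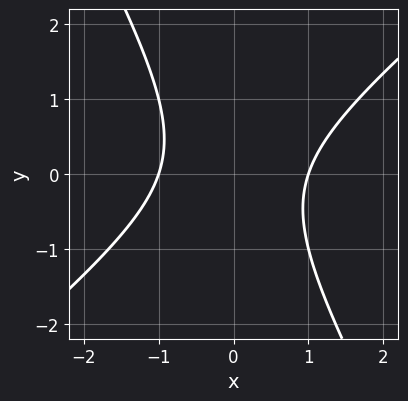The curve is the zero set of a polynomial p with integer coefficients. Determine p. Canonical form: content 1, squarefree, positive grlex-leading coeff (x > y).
3*x^2 - 2*x*y - 2*y^2 - 3

The degree is 2 — no degree-1 curve has this shape.
Against the integer gridlines: among the integer gridlines, it crosses the x-axis at x ∈ {-1, 1}; the curve avoids every integer y-axis point in the box.
Fitting integer coefficients to these (and the overall shape) gives p.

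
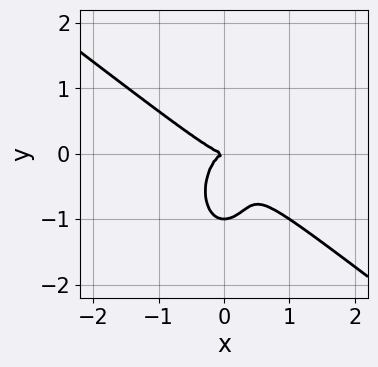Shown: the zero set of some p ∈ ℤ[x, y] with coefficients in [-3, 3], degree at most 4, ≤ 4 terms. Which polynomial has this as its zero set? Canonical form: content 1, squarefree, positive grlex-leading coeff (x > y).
2*x^3 + 2*x^2*y + y^3 + y^2

The degree is 3 — no degree-2 curve has this shape.
From the axis intercepts and sections: it meets the x-axis at x = 0 (among the integer gridlines); the y-axis gridline crossings are at y ∈ {-1, 0}.
These observations pin down the coefficients.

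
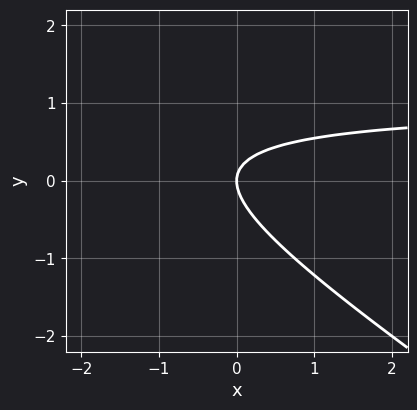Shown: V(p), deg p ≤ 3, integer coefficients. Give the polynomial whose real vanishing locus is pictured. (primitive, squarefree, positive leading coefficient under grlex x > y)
2*x*y + 3*y^2 - 2*x

(a) deg p = 2. No degree-1 curve has this shape.
(b) Checking where it meets the axes: one y-axis crossing is at y = 0; it crosses the x-axis at the gridline x = 0.
(c) Assembling these constraints gives the stated polynomial.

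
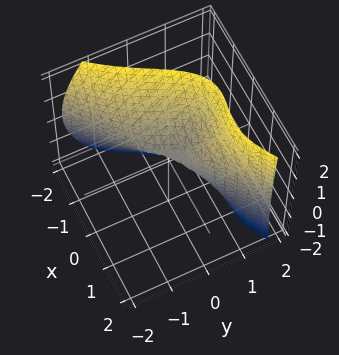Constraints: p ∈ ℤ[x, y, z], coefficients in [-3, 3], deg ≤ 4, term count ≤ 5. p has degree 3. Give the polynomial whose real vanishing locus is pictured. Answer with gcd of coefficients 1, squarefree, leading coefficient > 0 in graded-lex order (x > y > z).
3*x^3 - 3*x^2*y - y^3 - y*z^2 + 2*z^2

1. The degree is 3 — the shape is more complex than any degree-2 surface.
2. Observable constraints: it crosses the y-axis at the gridline y = 0; it crosses the x-axis at the gridline x = 0; it meets the z-axis at z = 0 (among the integer gridlines).
3. Fitting integer coefficients to these (and the overall shape) gives p.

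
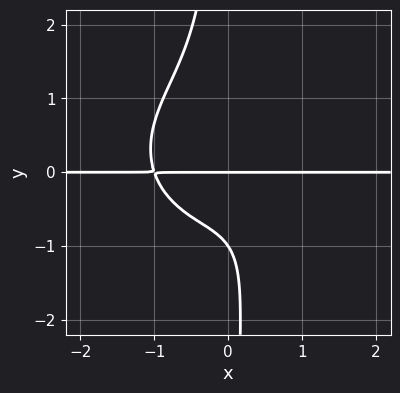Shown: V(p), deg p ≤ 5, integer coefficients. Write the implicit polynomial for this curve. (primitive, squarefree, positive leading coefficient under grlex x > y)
2*x^3*y + 3*x*y^3 + 2*y^2 + 2*y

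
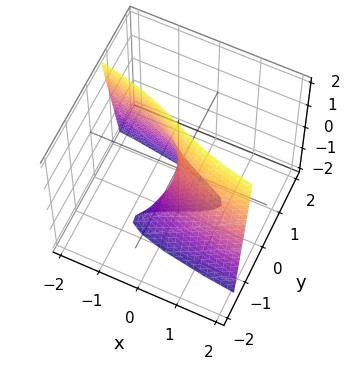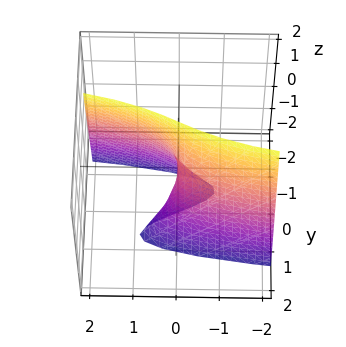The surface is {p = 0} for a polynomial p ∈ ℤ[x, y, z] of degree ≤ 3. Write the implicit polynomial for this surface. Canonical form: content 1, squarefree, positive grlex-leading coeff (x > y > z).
First, deg p = 3. A generic line meets the surface in up to 3 points.
Next, observable constraints: it meets the y-axis at y = 0 (among the integer gridlines); it crosses the x-axis at the gridline x = 0; every point of the z-axis in the box is on the surface.
Finally, together with the visible shape, these determine p as stated.

2*y^3 + y*z + x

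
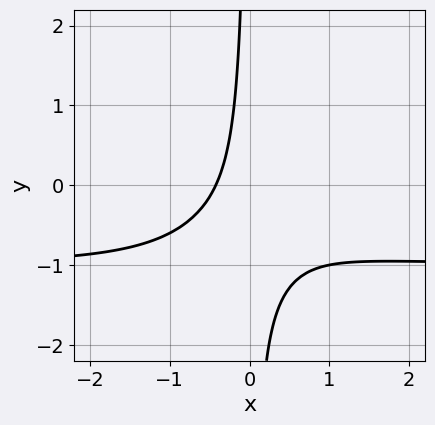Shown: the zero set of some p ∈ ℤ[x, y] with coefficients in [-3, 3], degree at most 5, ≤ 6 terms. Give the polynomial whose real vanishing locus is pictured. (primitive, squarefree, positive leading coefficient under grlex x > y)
First, deg p = 4. No degree-3 curve has this shape.
Then, from the visible intercepts: it misses every integer gridline on the y-axis.
Finally, solving for integer coefficients yields p as stated.

2*x^3*y + 2*x^3 + 3*x*y + 2*x + 1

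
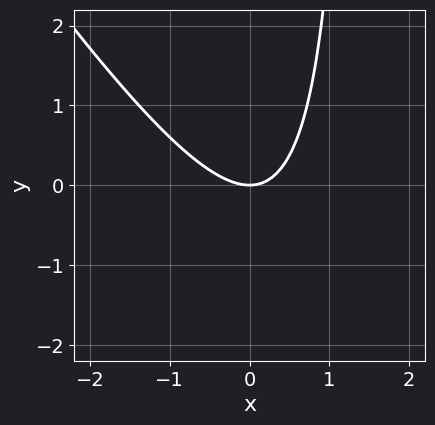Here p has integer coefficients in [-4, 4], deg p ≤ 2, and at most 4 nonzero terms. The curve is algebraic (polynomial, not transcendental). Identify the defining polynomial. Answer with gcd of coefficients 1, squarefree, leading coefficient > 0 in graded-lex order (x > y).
1. The degree is 2 — no degree-1 curve has this shape.
2. Checking where it meets the axes: one x-axis crossing is at x = 0; it crosses the y-axis at the gridline y = 0.
3. The integer polynomial consistent with all of this is the stated p.

3*x^2 + 2*x*y - 3*y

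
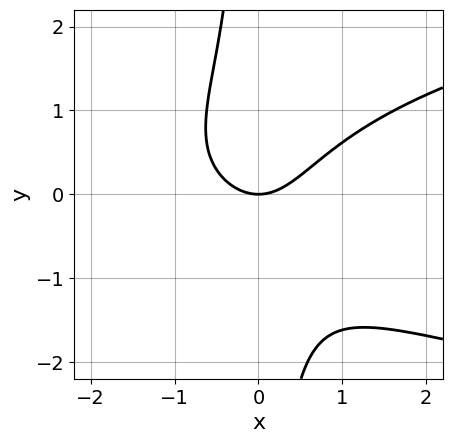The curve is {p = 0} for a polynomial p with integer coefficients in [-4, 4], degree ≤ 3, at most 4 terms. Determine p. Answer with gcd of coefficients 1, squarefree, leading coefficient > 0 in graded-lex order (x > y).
(a) Degree: the shape is more complex than any degree-2 curve, so deg p = 3.
(b) Observable constraints: one x-axis crossing is at x = 0; one y-axis crossing is at y = 0.
(c) These observations pin down the coefficients.

x*y^2 - x^2 + y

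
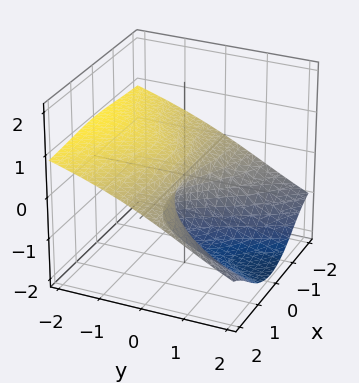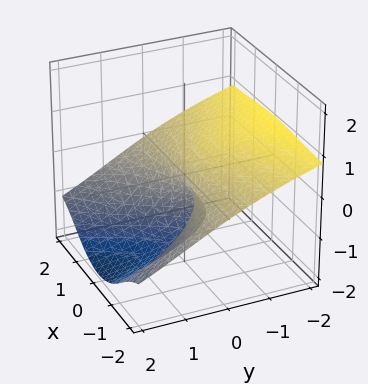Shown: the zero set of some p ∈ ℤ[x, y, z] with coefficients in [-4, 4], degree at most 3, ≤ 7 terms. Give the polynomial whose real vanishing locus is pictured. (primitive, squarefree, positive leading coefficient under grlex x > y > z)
x^2*y + 3*x^2*z + 2*z^3 + 3*z^2 + 2*y

Degree: the shape is more complex than any degree-2 surface, so deg p = 3.
Observable constraints: every point of the x-axis in the box is on the surface; it crosses the z-axis at the gridline z = 0.
Assembling these constraints gives the stated polynomial.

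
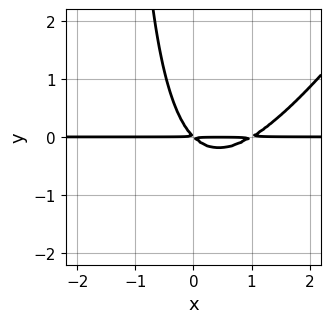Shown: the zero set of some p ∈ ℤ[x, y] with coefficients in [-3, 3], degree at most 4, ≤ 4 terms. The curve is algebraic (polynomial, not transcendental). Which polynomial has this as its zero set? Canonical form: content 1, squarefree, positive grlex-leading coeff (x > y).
3*x^2*y - 2*x*y^2 - 3*x*y - 3*y^2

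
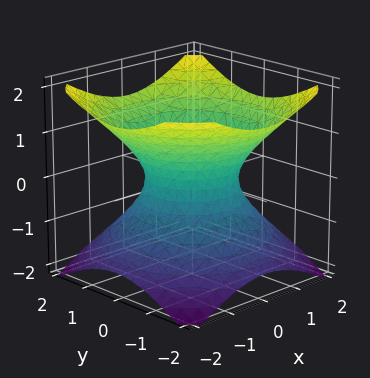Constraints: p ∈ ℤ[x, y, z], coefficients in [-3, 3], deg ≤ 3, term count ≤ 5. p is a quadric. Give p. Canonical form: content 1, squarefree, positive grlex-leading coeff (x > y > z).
2*x^2 + 2*y^2 - 3*z^2 - 2

1. deg p = 2. An hourglass — one-sheet hyperboloid; a quadric.
2. Symmetries: the z ↦ −z reflection is a symmetry, so z appears only in even powers; rotational symmetry about the z-axis ⇒ p depends on x, y only through x² + y².
3. From the axis intercepts and sections: among the integer gridlines, it crosses the x-axis at x ∈ {-1, 1}; it misses every integer gridline on the z-axis; a circular section at z = -1 has radius between 1 and 2.
4. These observations pin down the coefficients. Check: (0, -1, 0) on the y-axis lies on the surface, and p(0, -1, 0) = 0. ✓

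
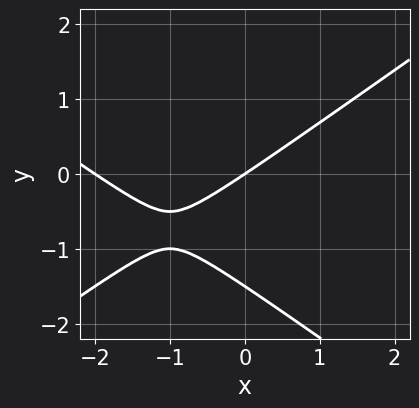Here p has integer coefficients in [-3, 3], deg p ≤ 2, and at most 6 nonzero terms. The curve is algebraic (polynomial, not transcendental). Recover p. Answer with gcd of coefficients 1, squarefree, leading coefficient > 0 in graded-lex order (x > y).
(a) Degree: the shape is more complex than any degree-1 curve, so deg p = 2.
(b) Checking where it meets the axes: it crosses the y-axis at the gridline y = 0; among the integer gridlines, it crosses the x-axis at x ∈ {-2, 0}.
(c) Matching integer coefficients to the picture gives p.

x^2 - 2*y^2 + 2*x - 3*y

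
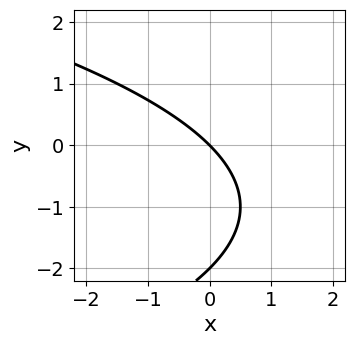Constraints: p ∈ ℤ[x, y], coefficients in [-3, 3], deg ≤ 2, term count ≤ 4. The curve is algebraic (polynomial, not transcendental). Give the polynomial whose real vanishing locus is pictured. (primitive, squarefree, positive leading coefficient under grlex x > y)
y^2 + 2*x + 2*y

Degree: no degree-1 curve has this shape, so deg p = 2.
Observable constraints: among the integer gridlines, it crosses the y-axis at y ∈ {-2, 0}; it meets the x-axis at x = 0 (among the integer gridlines).
Matching integer coefficients to the picture gives p.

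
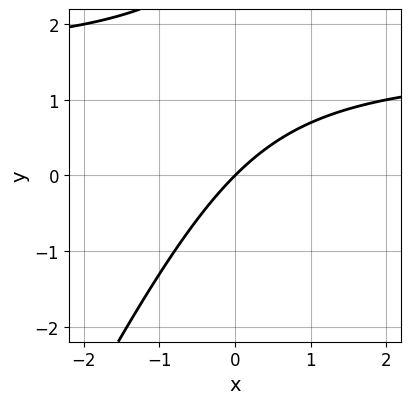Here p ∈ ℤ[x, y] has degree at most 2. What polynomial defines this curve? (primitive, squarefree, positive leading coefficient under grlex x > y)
2*x*y - y^2 - 3*x + 3*y

(a) The degree is 2 — a generic line meets the curve in up to 2 points.
(b) Reading off the gridlines: it crosses the x-axis at the gridline x = 0; one y-axis crossing is at y = 0.
(c) Together with the visible shape, these determine p as stated.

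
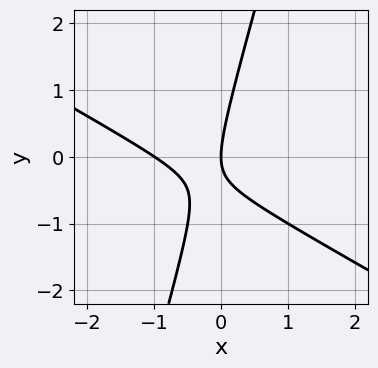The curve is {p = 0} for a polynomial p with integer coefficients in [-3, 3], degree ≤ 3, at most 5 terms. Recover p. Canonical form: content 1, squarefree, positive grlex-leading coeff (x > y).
(a) Degree: a generic line meets the curve in up to 2 points, so deg p = 2.
(b) Observable constraints: one y-axis crossing is at y = 0; among the integer gridlines, it crosses the x-axis at x ∈ {-1, 0}.
(c) Matching integer coefficients to the picture gives p.

2*x^2 + 3*x*y - y^2 + 2*x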